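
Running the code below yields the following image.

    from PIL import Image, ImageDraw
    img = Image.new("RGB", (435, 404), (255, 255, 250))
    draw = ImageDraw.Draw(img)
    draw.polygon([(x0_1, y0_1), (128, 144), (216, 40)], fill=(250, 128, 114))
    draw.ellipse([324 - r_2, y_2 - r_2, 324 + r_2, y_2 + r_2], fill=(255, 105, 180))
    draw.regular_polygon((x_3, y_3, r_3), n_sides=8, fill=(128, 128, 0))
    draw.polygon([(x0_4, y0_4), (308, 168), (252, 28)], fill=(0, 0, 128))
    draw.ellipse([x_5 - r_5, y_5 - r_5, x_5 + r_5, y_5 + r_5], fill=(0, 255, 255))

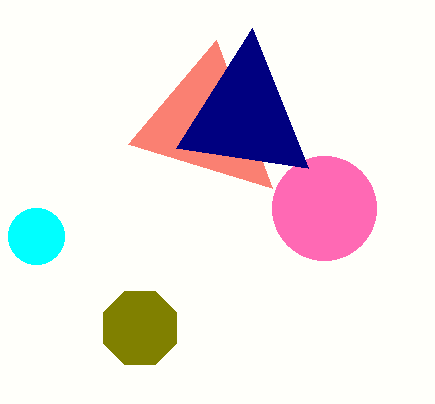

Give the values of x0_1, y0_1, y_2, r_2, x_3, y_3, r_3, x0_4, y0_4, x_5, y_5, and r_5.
x0_1 = 272, y0_1 = 188, y_2 = 208, r_2 = 52, x_3 = 140, y_3 = 328, r_3 = 40, x0_4 = 176, y0_4 = 148, x_5 = 36, y_5 = 236, r_5 = 28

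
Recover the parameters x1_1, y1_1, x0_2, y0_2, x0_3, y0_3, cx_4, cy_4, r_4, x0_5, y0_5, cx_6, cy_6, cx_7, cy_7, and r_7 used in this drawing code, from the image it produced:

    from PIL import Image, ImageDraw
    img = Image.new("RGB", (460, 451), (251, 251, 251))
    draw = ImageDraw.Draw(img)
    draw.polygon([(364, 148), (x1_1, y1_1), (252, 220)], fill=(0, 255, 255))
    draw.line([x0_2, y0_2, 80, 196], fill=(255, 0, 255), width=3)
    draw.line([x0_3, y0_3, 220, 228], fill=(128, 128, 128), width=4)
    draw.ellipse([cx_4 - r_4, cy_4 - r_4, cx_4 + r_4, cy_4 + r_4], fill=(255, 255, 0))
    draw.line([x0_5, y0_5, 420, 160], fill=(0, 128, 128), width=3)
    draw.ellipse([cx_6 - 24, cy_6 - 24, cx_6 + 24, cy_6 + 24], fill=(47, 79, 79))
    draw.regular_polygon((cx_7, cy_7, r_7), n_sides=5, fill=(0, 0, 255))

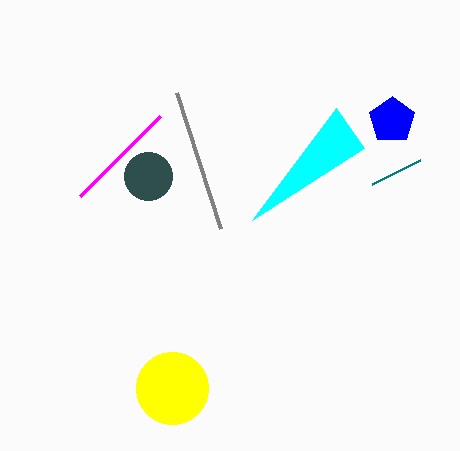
x1_1 = 336
y1_1 = 108
x0_2 = 160
y0_2 = 116
x0_3 = 176
y0_3 = 92
cx_4 = 172
cy_4 = 388
r_4 = 36
x0_5 = 372
y0_5 = 184
cx_6 = 148
cy_6 = 176
cx_7 = 392
cy_7 = 120
r_7 = 24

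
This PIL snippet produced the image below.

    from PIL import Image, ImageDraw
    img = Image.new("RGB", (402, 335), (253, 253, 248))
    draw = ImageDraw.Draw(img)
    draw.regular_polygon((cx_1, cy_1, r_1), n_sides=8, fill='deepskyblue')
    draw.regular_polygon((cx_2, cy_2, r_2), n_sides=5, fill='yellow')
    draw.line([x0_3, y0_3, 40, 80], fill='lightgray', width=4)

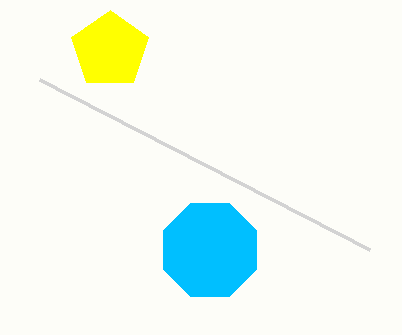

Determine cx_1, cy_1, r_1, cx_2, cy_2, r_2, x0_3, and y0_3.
cx_1 = 210
cy_1 = 250
r_1 = 50
cx_2 = 110
cy_2 = 50
r_2 = 40
x0_3 = 370
y0_3 = 250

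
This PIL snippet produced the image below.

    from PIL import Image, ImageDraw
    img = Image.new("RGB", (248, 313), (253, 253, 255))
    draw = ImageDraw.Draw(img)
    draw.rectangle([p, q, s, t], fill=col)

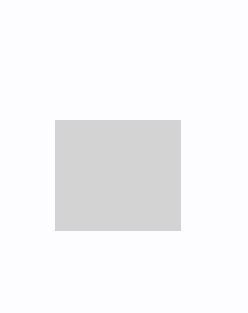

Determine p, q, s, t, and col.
p = 55, q = 120, s = 180, t = 230, col = 'lightgray'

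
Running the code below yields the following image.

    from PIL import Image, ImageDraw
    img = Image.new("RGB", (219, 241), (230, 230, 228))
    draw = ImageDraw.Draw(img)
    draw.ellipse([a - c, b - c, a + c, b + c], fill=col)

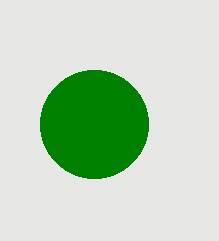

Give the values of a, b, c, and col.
a = 94
b = 124
c = 54
col = 'green'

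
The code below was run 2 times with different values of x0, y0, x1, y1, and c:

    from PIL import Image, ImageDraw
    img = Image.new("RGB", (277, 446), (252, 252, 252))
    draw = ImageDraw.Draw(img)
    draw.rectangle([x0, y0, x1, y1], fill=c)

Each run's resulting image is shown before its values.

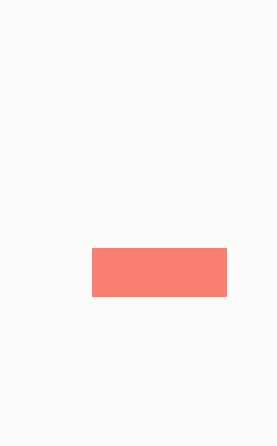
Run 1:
x0 = 92; y0 = 248; x1 = 226; y1 = 296; c = 'salmon'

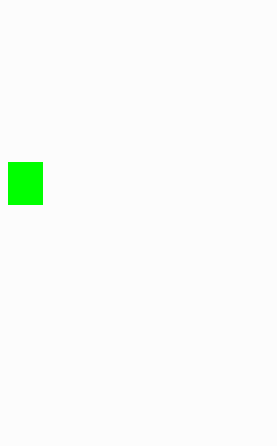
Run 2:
x0 = 8, y0 = 162, x1 = 42, y1 = 204, c = 'lime'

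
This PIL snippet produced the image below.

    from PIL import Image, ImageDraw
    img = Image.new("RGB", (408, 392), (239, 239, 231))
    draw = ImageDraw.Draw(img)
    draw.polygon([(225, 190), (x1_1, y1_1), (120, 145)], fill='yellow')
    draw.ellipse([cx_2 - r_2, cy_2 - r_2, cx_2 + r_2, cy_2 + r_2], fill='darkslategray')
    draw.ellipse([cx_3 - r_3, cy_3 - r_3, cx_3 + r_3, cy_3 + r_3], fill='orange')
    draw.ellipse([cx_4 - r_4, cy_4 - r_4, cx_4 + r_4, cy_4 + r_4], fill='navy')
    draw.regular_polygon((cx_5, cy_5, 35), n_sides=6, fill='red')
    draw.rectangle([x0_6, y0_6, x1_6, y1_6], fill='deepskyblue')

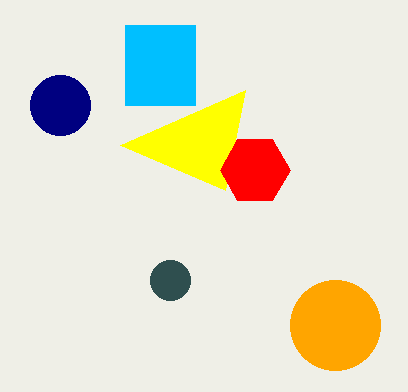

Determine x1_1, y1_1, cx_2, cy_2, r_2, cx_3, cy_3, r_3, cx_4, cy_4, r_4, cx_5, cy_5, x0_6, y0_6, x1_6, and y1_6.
x1_1 = 245; y1_1 = 90; cx_2 = 170; cy_2 = 280; r_2 = 20; cx_3 = 335; cy_3 = 325; r_3 = 45; cx_4 = 60; cy_4 = 105; r_4 = 30; cx_5 = 255; cy_5 = 170; x0_6 = 125; y0_6 = 25; x1_6 = 195; y1_6 = 105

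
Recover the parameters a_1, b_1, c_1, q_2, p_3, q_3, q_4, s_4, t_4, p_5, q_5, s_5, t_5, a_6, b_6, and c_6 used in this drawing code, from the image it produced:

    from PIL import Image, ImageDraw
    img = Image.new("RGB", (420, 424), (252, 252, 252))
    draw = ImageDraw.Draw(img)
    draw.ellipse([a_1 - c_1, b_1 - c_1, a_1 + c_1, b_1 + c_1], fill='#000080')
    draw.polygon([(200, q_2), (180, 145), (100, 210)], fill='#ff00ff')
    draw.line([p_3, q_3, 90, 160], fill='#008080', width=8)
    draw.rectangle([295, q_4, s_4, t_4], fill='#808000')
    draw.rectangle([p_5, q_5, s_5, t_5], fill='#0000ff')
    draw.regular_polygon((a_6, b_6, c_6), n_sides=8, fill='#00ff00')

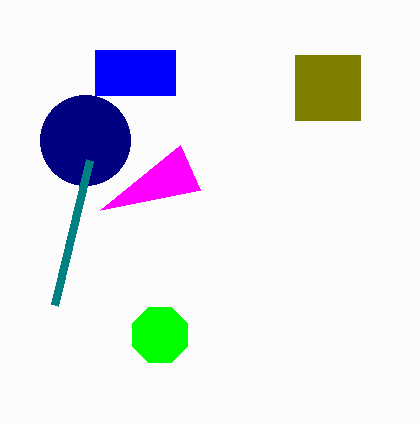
a_1 = 85
b_1 = 140
c_1 = 45
q_2 = 190
p_3 = 55
q_3 = 305
q_4 = 55
s_4 = 360
t_4 = 120
p_5 = 95
q_5 = 50
s_5 = 175
t_5 = 95
a_6 = 160
b_6 = 335
c_6 = 30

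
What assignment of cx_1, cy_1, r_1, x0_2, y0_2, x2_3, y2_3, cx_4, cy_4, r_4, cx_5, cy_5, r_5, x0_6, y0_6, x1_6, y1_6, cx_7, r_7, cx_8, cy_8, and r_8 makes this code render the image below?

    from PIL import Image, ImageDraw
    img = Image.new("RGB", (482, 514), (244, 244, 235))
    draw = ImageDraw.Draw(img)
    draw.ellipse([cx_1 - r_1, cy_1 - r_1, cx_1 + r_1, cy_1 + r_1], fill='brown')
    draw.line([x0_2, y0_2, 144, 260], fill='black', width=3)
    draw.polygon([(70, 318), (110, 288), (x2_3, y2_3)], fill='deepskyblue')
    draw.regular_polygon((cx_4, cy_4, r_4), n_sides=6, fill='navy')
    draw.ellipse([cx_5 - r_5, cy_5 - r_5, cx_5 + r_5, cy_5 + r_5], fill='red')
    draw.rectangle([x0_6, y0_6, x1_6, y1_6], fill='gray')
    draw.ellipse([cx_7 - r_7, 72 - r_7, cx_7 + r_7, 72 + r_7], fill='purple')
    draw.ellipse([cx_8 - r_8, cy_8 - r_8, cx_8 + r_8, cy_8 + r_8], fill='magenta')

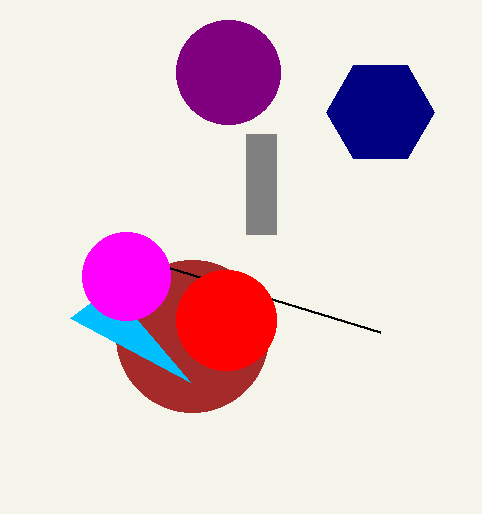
cx_1 = 192; cy_1 = 336; r_1 = 76; x0_2 = 380; y0_2 = 332; x2_3 = 190; y2_3 = 382; cx_4 = 380; cy_4 = 112; r_4 = 54; cx_5 = 226; cy_5 = 320; r_5 = 50; x0_6 = 246; y0_6 = 134; x1_6 = 276; y1_6 = 234; cx_7 = 228; r_7 = 52; cx_8 = 126; cy_8 = 276; r_8 = 44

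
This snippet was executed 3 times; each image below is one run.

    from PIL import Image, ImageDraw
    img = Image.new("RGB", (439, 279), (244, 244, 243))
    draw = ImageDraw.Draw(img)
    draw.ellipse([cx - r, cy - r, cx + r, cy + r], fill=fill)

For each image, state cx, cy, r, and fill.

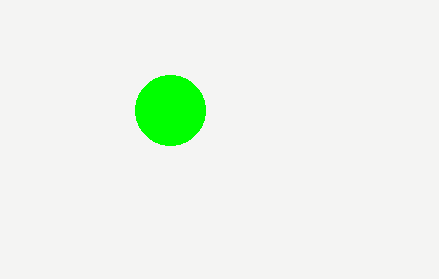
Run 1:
cx = 170
cy = 110
r = 35
fill = 'lime'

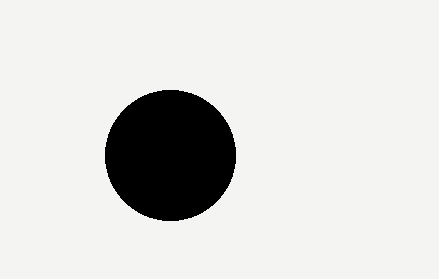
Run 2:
cx = 170
cy = 155
r = 65
fill = 'black'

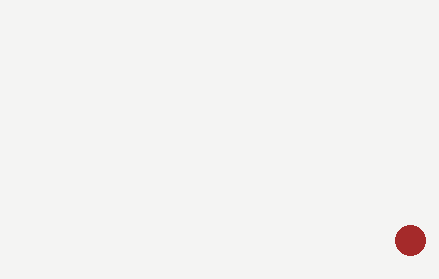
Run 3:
cx = 410
cy = 240
r = 15
fill = 'brown'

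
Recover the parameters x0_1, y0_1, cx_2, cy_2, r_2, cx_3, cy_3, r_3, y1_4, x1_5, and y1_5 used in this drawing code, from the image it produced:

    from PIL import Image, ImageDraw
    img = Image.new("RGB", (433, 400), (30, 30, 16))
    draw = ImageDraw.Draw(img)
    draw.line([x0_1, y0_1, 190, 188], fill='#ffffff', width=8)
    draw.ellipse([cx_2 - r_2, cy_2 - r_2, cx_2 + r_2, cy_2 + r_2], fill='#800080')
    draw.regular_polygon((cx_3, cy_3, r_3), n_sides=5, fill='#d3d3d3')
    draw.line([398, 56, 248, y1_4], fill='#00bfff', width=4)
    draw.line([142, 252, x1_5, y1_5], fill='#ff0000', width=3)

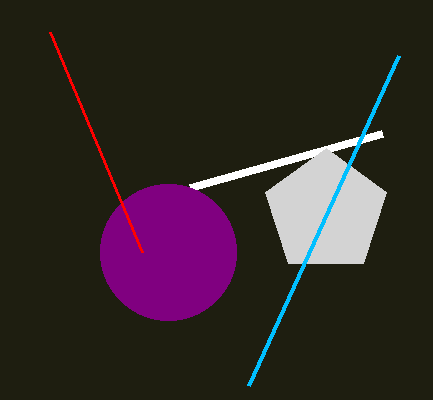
x0_1 = 382, y0_1 = 134, cx_2 = 168, cy_2 = 252, r_2 = 68, cx_3 = 326, cy_3 = 212, r_3 = 64, y1_4 = 386, x1_5 = 50, y1_5 = 32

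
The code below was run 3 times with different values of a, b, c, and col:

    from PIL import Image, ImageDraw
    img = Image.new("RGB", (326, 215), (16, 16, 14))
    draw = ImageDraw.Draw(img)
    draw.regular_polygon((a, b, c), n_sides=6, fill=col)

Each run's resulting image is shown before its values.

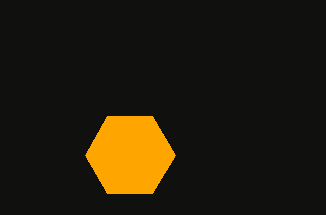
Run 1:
a = 130; b = 155; c = 45; col = 'orange'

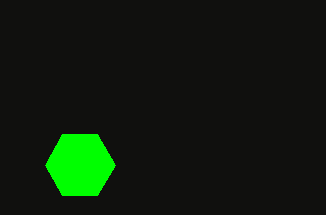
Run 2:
a = 80; b = 165; c = 35; col = 'lime'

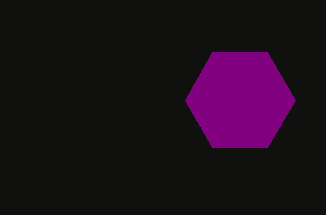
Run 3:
a = 240
b = 100
c = 55
col = 'purple'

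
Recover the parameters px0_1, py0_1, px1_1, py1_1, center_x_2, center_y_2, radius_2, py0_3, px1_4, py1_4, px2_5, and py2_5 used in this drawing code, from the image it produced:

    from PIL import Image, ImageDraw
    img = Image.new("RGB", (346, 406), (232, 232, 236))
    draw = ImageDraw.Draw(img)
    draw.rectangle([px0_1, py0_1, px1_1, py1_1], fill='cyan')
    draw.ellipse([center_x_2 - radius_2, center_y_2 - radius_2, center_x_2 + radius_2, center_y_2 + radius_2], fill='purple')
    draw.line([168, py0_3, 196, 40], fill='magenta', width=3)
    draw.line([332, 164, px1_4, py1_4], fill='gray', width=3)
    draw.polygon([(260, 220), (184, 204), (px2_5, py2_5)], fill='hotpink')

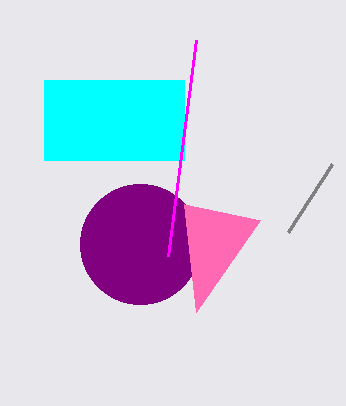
px0_1 = 44; py0_1 = 80; px1_1 = 184; py1_1 = 160; center_x_2 = 140; center_y_2 = 244; radius_2 = 60; py0_3 = 256; px1_4 = 288; py1_4 = 232; px2_5 = 196; py2_5 = 312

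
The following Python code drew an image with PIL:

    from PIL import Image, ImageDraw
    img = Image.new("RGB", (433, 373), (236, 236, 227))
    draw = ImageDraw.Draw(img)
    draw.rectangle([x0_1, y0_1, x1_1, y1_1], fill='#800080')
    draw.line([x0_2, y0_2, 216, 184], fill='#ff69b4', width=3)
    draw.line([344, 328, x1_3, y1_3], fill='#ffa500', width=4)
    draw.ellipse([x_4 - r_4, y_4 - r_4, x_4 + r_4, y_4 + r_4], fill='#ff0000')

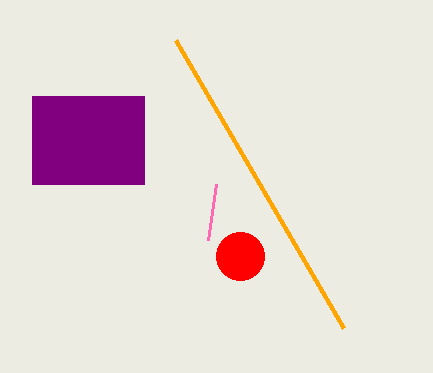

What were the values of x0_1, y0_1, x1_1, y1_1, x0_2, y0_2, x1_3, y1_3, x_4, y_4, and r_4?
x0_1 = 32; y0_1 = 96; x1_1 = 144; y1_1 = 184; x0_2 = 208; y0_2 = 240; x1_3 = 176; y1_3 = 40; x_4 = 240; y_4 = 256; r_4 = 24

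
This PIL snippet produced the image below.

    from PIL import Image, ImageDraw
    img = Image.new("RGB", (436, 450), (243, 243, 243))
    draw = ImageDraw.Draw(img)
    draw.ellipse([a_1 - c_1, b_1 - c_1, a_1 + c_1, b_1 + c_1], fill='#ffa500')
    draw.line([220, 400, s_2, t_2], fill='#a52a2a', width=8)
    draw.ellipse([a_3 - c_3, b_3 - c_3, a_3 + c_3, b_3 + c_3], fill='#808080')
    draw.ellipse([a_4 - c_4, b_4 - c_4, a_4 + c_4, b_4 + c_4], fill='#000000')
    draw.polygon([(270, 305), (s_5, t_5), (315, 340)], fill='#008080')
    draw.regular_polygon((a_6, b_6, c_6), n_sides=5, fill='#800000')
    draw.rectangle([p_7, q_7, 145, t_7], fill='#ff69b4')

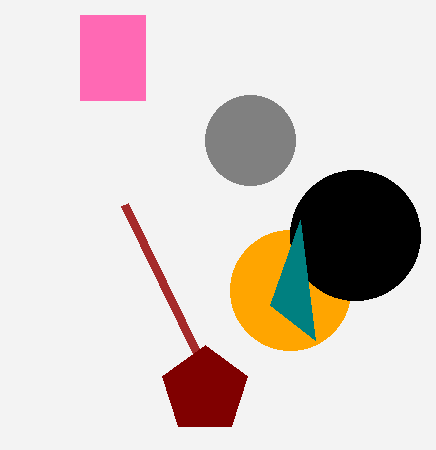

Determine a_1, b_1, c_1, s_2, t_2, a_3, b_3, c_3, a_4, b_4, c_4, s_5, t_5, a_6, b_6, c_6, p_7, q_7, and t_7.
a_1 = 290
b_1 = 290
c_1 = 60
s_2 = 125
t_2 = 205
a_3 = 250
b_3 = 140
c_3 = 45
a_4 = 355
b_4 = 235
c_4 = 65
s_5 = 300
t_5 = 220
a_6 = 205
b_6 = 390
c_6 = 45
p_7 = 80
q_7 = 15
t_7 = 100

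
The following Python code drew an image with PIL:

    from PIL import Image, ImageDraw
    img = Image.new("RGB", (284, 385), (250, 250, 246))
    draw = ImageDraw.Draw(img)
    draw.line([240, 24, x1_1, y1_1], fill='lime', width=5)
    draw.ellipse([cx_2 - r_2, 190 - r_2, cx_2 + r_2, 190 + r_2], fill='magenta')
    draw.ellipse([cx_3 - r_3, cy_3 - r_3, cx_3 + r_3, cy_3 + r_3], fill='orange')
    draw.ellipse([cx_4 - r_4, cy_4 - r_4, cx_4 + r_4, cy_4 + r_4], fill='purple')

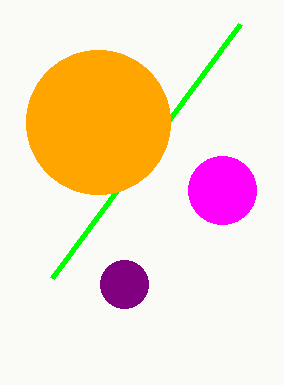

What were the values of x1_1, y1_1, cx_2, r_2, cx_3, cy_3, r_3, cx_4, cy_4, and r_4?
x1_1 = 52, y1_1 = 278, cx_2 = 222, r_2 = 34, cx_3 = 98, cy_3 = 122, r_3 = 72, cx_4 = 124, cy_4 = 284, r_4 = 24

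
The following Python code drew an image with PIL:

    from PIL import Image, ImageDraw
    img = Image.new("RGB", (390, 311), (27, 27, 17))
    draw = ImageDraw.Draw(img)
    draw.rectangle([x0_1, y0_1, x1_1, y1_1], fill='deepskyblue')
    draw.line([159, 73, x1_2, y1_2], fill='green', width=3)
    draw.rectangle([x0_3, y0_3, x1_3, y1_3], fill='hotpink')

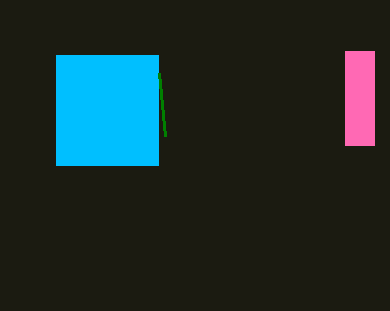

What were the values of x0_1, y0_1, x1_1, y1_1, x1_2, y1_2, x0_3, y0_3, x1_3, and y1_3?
x0_1 = 56
y0_1 = 55
x1_1 = 158
y1_1 = 165
x1_2 = 165
y1_2 = 136
x0_3 = 345
y0_3 = 51
x1_3 = 374
y1_3 = 145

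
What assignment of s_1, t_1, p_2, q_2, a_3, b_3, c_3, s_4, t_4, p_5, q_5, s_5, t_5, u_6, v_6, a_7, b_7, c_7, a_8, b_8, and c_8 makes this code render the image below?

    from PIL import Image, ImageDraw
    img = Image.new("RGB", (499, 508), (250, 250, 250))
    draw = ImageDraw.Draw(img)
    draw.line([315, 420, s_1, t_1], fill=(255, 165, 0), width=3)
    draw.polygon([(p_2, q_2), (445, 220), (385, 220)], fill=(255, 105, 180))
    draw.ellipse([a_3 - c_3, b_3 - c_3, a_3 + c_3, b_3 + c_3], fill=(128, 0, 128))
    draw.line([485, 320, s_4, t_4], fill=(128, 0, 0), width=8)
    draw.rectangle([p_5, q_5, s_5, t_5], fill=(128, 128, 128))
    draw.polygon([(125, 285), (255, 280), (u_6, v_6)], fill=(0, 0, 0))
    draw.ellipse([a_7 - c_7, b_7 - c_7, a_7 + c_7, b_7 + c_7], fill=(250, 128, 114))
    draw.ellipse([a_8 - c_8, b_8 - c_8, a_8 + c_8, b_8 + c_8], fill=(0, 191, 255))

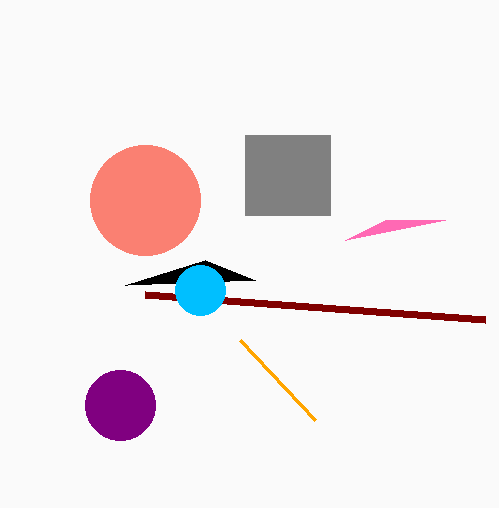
s_1 = 240
t_1 = 340
p_2 = 345
q_2 = 240
a_3 = 120
b_3 = 405
c_3 = 35
s_4 = 145
t_4 = 295
p_5 = 245
q_5 = 135
s_5 = 330
t_5 = 215
u_6 = 205
v_6 = 260
a_7 = 145
b_7 = 200
c_7 = 55
a_8 = 200
b_8 = 290
c_8 = 25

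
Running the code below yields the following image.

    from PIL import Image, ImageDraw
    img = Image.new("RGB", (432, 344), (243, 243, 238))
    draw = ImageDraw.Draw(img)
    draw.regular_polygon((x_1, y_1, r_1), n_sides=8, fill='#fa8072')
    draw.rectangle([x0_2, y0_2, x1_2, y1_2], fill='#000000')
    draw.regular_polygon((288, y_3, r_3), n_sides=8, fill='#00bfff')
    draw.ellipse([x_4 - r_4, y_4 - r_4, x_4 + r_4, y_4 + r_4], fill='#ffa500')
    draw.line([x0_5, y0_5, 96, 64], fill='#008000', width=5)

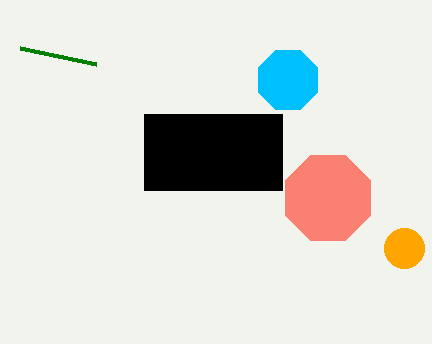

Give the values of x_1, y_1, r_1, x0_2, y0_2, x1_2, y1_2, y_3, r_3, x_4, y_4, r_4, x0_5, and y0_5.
x_1 = 328
y_1 = 198
r_1 = 46
x0_2 = 144
y0_2 = 114
x1_2 = 282
y1_2 = 190
y_3 = 80
r_3 = 32
x_4 = 404
y_4 = 248
r_4 = 20
x0_5 = 20
y0_5 = 48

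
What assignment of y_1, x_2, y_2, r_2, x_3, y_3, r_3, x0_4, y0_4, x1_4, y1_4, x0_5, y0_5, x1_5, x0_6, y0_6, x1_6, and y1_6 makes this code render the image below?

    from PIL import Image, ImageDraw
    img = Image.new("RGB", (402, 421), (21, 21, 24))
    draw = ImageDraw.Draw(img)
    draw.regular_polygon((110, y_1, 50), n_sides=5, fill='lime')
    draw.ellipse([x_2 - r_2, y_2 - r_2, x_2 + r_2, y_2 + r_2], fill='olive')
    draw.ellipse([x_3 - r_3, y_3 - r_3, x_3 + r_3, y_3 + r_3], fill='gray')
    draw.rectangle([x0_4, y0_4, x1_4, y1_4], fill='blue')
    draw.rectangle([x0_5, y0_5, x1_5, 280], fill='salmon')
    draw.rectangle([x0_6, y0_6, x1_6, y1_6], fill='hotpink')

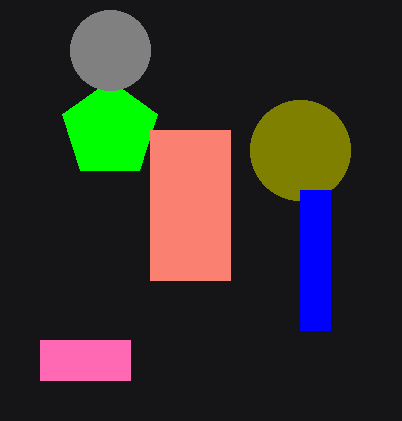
y_1 = 130
x_2 = 300
y_2 = 150
r_2 = 50
x_3 = 110
y_3 = 50
r_3 = 40
x0_4 = 300
y0_4 = 190
x1_4 = 330
y1_4 = 330
x0_5 = 150
y0_5 = 130
x1_5 = 230
x0_6 = 40
y0_6 = 340
x1_6 = 130
y1_6 = 380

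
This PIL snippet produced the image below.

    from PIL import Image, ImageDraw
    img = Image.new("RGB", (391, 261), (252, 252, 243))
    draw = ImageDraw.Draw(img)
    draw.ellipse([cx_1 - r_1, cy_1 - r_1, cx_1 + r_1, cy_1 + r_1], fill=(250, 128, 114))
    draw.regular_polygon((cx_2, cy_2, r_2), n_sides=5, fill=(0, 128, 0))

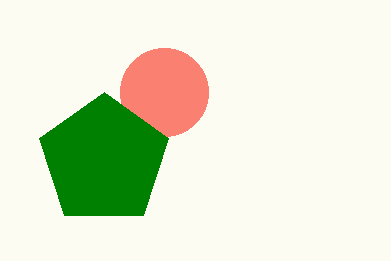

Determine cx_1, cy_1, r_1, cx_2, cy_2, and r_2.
cx_1 = 164
cy_1 = 92
r_1 = 44
cx_2 = 104
cy_2 = 160
r_2 = 68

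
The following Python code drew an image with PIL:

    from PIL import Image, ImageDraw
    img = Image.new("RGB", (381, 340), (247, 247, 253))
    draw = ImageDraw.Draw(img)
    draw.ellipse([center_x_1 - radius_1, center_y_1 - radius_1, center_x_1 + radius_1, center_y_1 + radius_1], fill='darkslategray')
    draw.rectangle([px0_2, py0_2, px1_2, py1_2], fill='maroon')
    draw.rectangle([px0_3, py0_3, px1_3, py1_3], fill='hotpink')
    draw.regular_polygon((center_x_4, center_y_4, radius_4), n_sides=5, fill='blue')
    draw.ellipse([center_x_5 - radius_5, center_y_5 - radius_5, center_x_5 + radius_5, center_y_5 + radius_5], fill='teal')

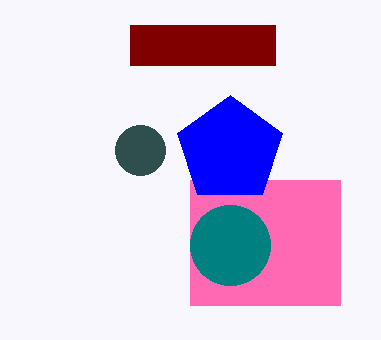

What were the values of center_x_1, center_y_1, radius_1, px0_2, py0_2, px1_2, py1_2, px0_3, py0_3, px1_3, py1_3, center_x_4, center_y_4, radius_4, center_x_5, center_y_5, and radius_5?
center_x_1 = 140; center_y_1 = 150; radius_1 = 25; px0_2 = 130; py0_2 = 25; px1_2 = 275; py1_2 = 65; px0_3 = 190; py0_3 = 180; px1_3 = 340; py1_3 = 305; center_x_4 = 230; center_y_4 = 150; radius_4 = 55; center_x_5 = 230; center_y_5 = 245; radius_5 = 40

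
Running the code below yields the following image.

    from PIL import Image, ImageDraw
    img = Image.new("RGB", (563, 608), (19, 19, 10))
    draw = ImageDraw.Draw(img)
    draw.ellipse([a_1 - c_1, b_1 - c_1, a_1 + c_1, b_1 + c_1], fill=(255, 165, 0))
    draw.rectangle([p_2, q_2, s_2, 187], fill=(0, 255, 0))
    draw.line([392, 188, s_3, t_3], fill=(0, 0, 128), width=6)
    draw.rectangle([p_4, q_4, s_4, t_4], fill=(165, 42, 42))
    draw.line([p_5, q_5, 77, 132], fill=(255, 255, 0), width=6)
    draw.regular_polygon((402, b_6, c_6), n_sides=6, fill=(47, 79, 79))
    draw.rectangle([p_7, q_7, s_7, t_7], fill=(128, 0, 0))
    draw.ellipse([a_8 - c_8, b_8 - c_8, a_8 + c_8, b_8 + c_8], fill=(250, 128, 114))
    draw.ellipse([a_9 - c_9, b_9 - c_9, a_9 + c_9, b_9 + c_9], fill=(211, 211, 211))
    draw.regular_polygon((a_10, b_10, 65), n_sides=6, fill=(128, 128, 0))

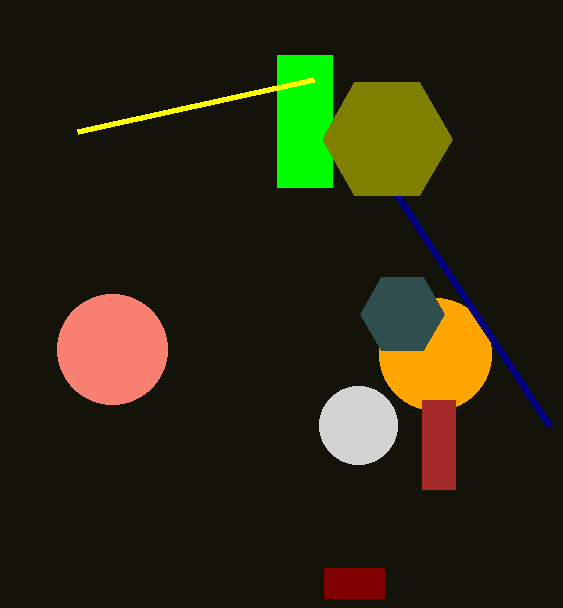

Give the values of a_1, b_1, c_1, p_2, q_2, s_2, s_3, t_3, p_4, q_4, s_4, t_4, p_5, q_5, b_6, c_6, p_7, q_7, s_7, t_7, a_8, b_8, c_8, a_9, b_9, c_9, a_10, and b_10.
a_1 = 435; b_1 = 354; c_1 = 56; p_2 = 277; q_2 = 55; s_2 = 332; s_3 = 549; t_3 = 425; p_4 = 422; q_4 = 400; s_4 = 455; t_4 = 489; p_5 = 313; q_5 = 80; b_6 = 314; c_6 = 42; p_7 = 324; q_7 = 568; s_7 = 384; t_7 = 598; a_8 = 112; b_8 = 349; c_8 = 55; a_9 = 358; b_9 = 425; c_9 = 39; a_10 = 387; b_10 = 139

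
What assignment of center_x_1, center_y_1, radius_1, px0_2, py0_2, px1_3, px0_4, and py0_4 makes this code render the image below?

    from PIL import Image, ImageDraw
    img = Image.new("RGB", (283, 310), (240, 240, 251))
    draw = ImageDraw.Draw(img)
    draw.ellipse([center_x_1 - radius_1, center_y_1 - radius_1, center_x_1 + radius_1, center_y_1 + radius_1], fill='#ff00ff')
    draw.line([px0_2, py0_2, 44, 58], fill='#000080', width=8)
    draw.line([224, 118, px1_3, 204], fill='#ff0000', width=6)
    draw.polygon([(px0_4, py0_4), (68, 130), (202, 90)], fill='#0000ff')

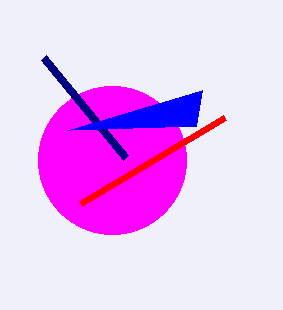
center_x_1 = 112; center_y_1 = 160; radius_1 = 74; px0_2 = 126; py0_2 = 158; px1_3 = 80; px0_4 = 196; py0_4 = 126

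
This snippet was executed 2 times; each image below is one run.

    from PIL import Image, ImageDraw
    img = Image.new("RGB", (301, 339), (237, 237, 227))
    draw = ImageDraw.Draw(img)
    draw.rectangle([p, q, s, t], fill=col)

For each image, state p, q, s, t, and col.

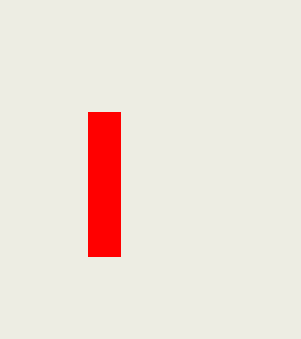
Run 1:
p = 88
q = 112
s = 120
t = 256
col = 'red'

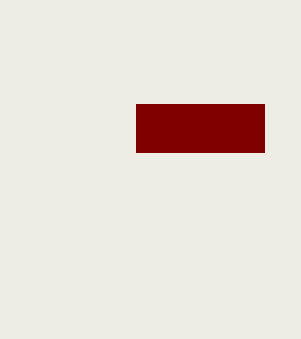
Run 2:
p = 136, q = 104, s = 264, t = 152, col = 'maroon'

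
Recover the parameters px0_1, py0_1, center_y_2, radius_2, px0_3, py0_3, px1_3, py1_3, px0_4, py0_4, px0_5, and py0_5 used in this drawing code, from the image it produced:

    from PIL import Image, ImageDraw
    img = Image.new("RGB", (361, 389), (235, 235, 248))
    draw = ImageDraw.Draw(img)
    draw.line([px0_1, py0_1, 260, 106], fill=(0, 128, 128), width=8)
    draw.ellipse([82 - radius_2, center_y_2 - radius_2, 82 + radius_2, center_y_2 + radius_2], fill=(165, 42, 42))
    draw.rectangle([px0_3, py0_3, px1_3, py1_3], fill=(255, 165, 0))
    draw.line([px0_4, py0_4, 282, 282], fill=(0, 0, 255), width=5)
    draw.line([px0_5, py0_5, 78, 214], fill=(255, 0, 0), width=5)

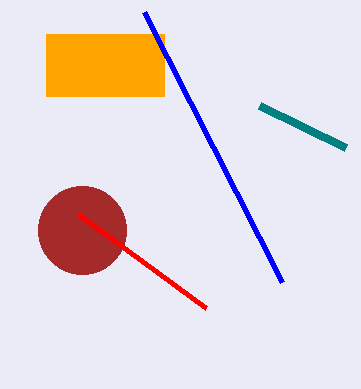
px0_1 = 346; py0_1 = 148; center_y_2 = 230; radius_2 = 44; px0_3 = 46; py0_3 = 34; px1_3 = 164; py1_3 = 96; px0_4 = 144; py0_4 = 12; px0_5 = 206; py0_5 = 308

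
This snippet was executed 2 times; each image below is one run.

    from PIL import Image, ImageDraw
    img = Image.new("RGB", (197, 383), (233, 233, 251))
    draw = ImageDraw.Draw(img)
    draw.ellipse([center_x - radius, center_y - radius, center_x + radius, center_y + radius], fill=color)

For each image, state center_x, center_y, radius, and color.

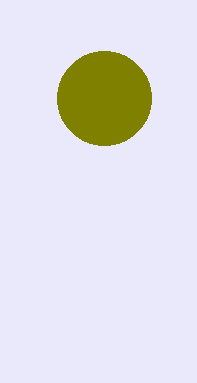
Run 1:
center_x = 104
center_y = 98
radius = 47
color = 'olive'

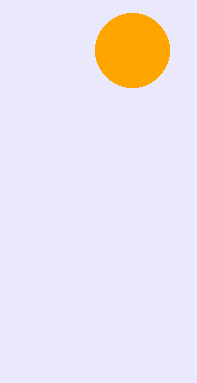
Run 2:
center_x = 132, center_y = 50, radius = 37, color = 'orange'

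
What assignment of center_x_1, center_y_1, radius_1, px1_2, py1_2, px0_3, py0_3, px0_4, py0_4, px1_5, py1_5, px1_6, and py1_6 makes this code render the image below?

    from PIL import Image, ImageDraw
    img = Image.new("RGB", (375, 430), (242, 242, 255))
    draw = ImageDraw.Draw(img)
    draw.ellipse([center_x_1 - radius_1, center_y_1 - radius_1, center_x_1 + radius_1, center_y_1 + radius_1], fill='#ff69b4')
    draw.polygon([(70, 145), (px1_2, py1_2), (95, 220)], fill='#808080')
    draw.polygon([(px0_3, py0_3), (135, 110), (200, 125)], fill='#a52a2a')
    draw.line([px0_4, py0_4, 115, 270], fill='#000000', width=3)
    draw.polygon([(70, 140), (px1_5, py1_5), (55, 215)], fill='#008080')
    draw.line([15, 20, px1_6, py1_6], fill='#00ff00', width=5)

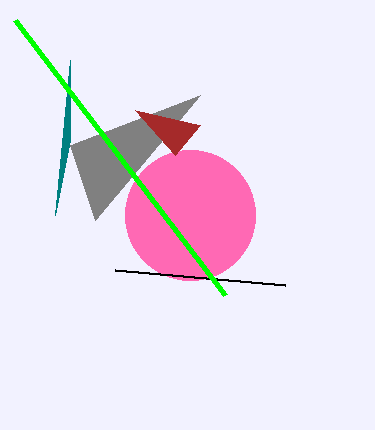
center_x_1 = 190, center_y_1 = 215, radius_1 = 65, px1_2 = 200, py1_2 = 95, px0_3 = 175, py0_3 = 155, px0_4 = 285, py0_4 = 285, px1_5 = 70, py1_5 = 60, px1_6 = 225, py1_6 = 295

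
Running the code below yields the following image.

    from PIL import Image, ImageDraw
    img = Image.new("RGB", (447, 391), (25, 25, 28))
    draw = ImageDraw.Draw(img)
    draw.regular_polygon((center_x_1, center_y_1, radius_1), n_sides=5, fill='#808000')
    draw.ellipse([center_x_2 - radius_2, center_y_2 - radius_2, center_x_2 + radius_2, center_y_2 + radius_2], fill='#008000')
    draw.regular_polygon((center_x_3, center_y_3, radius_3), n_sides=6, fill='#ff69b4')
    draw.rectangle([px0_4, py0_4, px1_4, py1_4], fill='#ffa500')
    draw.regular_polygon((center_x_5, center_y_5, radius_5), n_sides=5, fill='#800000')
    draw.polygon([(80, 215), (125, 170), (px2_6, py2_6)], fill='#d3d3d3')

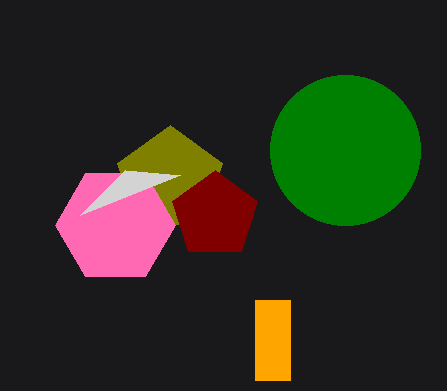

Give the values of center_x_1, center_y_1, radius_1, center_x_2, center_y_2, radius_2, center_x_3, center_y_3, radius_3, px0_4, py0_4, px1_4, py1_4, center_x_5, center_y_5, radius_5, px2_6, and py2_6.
center_x_1 = 170
center_y_1 = 180
radius_1 = 55
center_x_2 = 345
center_y_2 = 150
radius_2 = 75
center_x_3 = 115
center_y_3 = 225
radius_3 = 60
px0_4 = 255
py0_4 = 300
px1_4 = 290
py1_4 = 380
center_x_5 = 215
center_y_5 = 215
radius_5 = 45
px2_6 = 180
py2_6 = 175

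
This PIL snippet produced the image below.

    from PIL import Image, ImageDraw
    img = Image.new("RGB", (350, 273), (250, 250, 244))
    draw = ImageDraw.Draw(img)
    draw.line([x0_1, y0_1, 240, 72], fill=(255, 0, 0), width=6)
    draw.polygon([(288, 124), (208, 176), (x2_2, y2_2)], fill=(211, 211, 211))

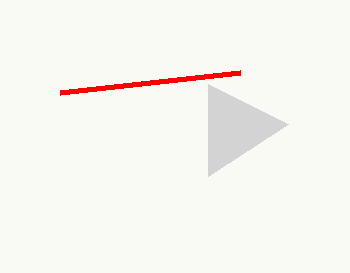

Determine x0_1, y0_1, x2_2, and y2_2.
x0_1 = 60, y0_1 = 92, x2_2 = 208, y2_2 = 84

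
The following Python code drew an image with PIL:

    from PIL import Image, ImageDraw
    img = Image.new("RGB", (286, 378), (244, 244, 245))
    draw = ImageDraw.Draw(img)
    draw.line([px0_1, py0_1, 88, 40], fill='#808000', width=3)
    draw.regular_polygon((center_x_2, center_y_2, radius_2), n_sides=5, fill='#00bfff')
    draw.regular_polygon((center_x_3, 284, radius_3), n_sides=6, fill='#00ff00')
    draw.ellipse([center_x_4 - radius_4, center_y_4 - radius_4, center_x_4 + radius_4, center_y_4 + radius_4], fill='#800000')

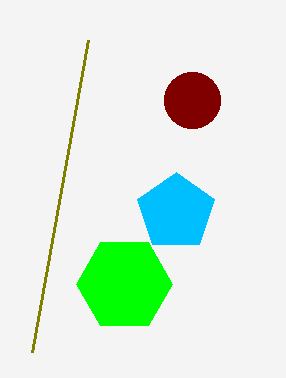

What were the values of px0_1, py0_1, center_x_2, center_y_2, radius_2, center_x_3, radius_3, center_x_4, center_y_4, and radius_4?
px0_1 = 32, py0_1 = 352, center_x_2 = 176, center_y_2 = 212, radius_2 = 40, center_x_3 = 124, radius_3 = 48, center_x_4 = 192, center_y_4 = 100, radius_4 = 28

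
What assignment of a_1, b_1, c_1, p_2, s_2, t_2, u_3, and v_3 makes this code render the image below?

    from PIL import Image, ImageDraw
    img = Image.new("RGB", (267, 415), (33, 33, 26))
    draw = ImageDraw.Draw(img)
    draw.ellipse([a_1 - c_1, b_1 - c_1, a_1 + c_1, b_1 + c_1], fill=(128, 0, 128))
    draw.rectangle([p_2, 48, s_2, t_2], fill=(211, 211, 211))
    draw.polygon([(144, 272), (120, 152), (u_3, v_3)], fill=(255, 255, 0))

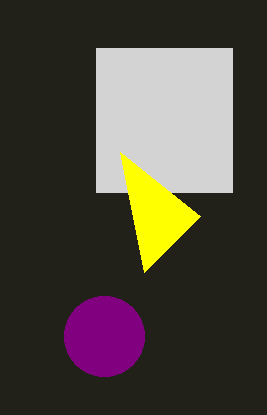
a_1 = 104
b_1 = 336
c_1 = 40
p_2 = 96
s_2 = 232
t_2 = 192
u_3 = 200
v_3 = 216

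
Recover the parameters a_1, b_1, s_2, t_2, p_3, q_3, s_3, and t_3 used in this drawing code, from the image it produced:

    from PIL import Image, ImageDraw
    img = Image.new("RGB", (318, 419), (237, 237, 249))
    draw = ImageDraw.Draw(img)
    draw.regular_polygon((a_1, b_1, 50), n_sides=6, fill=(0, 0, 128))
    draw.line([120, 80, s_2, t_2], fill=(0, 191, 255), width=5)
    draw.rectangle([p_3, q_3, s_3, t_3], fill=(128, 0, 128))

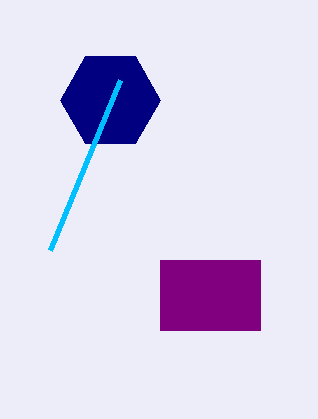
a_1 = 110
b_1 = 100
s_2 = 50
t_2 = 250
p_3 = 160
q_3 = 260
s_3 = 260
t_3 = 330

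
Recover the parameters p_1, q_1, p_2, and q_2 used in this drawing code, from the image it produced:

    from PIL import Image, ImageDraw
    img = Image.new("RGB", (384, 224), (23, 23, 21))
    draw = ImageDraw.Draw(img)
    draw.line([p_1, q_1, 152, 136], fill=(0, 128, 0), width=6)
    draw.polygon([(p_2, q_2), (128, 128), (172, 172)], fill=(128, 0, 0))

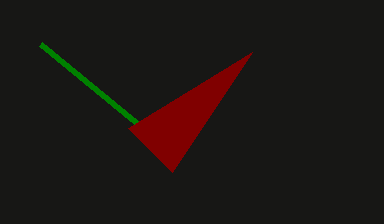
p_1 = 40, q_1 = 44, p_2 = 252, q_2 = 52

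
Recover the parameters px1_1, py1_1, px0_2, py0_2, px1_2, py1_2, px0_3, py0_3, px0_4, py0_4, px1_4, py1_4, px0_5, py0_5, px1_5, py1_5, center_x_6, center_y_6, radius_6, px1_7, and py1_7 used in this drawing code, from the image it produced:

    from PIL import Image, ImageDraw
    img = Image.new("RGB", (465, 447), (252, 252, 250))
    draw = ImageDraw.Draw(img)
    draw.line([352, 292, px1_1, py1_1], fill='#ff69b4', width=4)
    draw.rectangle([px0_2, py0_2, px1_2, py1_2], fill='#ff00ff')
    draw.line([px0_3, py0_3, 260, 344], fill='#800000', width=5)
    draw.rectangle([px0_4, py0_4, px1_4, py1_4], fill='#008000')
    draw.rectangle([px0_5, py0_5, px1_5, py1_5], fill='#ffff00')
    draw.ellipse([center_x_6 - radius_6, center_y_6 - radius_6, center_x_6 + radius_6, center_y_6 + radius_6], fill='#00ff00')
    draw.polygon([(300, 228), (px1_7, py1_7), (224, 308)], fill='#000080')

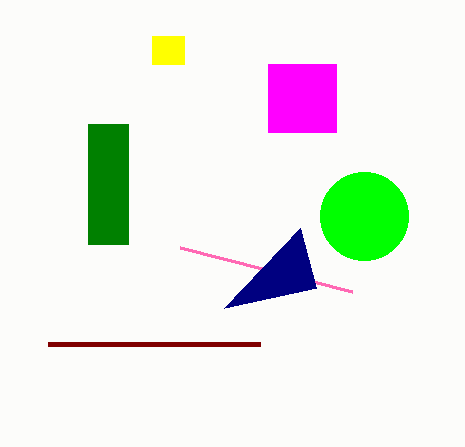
px1_1 = 180; py1_1 = 248; px0_2 = 268; py0_2 = 64; px1_2 = 336; py1_2 = 132; px0_3 = 48; py0_3 = 344; px0_4 = 88; py0_4 = 124; px1_4 = 128; py1_4 = 244; px0_5 = 152; py0_5 = 36; px1_5 = 184; py1_5 = 64; center_x_6 = 364; center_y_6 = 216; radius_6 = 44; px1_7 = 316; py1_7 = 288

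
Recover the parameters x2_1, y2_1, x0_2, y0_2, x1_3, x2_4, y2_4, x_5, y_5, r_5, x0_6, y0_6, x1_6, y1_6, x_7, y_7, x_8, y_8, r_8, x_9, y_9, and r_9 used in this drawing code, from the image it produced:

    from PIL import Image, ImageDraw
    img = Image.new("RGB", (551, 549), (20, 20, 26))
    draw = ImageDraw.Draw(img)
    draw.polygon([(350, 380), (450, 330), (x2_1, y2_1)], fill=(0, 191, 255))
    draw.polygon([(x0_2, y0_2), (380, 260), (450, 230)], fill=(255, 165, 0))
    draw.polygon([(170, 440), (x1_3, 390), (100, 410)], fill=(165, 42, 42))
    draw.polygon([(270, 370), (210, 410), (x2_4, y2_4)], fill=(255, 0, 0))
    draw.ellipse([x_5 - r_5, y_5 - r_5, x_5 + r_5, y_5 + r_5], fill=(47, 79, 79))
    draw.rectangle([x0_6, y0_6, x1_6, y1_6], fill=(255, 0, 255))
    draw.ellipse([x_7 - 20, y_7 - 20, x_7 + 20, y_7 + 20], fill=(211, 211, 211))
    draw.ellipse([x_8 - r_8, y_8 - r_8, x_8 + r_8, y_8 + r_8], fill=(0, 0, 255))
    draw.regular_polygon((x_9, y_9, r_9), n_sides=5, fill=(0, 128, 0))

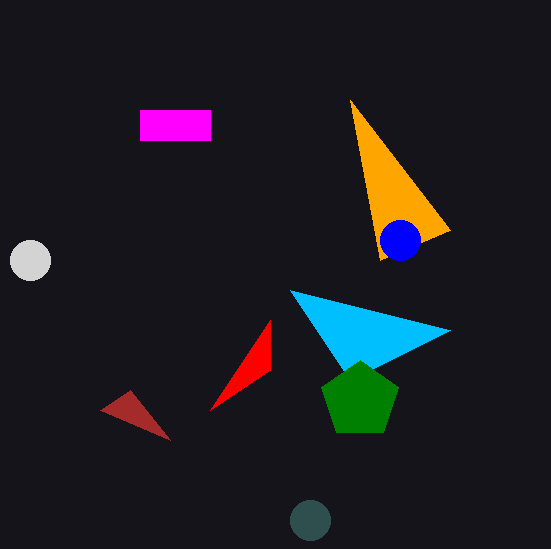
x2_1 = 290
y2_1 = 290
x0_2 = 350
y0_2 = 100
x1_3 = 130
x2_4 = 270
y2_4 = 320
x_5 = 310
y_5 = 520
r_5 = 20
x0_6 = 140
y0_6 = 110
x1_6 = 210
y1_6 = 140
x_7 = 30
y_7 = 260
x_8 = 400
y_8 = 240
r_8 = 20
x_9 = 360
y_9 = 400
r_9 = 40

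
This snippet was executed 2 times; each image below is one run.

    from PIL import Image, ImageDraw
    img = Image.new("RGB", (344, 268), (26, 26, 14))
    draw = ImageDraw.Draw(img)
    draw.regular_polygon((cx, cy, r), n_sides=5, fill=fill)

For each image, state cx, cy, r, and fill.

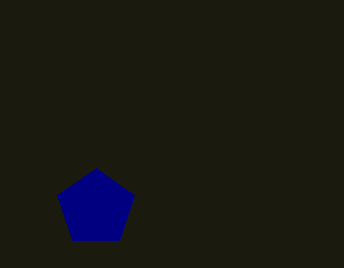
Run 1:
cx = 96
cy = 208
r = 40
fill = 'navy'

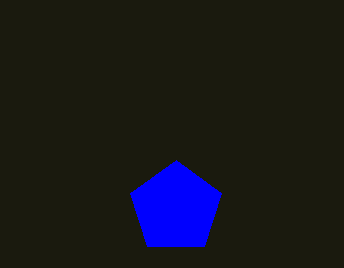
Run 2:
cx = 176
cy = 208
r = 48
fill = 'blue'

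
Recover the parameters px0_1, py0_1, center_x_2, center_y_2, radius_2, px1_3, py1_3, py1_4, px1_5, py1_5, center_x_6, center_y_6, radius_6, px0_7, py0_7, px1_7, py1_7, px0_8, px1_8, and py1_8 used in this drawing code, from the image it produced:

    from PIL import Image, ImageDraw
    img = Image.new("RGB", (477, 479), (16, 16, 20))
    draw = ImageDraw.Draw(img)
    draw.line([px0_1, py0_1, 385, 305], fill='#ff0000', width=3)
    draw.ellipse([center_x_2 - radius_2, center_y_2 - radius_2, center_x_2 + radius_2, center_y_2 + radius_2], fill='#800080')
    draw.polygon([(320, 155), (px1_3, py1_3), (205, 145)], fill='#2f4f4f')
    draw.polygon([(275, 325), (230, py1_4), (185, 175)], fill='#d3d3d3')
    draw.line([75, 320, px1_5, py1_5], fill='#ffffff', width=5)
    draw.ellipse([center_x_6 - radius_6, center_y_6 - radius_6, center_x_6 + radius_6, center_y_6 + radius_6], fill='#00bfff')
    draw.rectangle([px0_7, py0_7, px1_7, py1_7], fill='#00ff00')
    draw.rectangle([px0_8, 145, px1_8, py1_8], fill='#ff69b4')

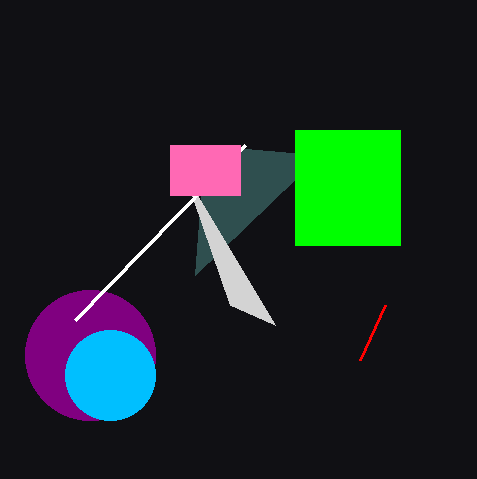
px0_1 = 360
py0_1 = 360
center_x_2 = 90
center_y_2 = 355
radius_2 = 65
px1_3 = 195
py1_3 = 275
py1_4 = 305
px1_5 = 245
py1_5 = 145
center_x_6 = 110
center_y_6 = 375
radius_6 = 45
px0_7 = 295
py0_7 = 130
px1_7 = 400
py1_7 = 245
px0_8 = 170
px1_8 = 240
py1_8 = 195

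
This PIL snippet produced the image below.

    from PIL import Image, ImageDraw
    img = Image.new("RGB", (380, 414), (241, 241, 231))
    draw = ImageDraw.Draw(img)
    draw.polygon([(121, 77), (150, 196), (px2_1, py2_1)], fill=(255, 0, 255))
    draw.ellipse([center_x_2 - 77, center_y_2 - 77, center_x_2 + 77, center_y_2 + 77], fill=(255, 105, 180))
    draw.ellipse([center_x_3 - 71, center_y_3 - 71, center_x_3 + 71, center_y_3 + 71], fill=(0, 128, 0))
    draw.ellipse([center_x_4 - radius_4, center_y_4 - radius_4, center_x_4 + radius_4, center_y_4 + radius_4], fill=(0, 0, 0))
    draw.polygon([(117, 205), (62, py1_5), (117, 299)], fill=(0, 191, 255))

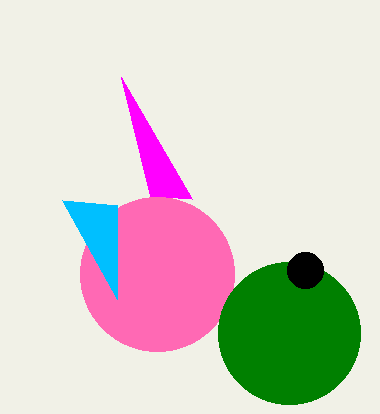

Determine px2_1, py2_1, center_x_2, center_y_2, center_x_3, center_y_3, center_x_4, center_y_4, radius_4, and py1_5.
px2_1 = 192; py2_1 = 199; center_x_2 = 157; center_y_2 = 274; center_x_3 = 289; center_y_3 = 333; center_x_4 = 305; center_y_4 = 270; radius_4 = 18; py1_5 = 200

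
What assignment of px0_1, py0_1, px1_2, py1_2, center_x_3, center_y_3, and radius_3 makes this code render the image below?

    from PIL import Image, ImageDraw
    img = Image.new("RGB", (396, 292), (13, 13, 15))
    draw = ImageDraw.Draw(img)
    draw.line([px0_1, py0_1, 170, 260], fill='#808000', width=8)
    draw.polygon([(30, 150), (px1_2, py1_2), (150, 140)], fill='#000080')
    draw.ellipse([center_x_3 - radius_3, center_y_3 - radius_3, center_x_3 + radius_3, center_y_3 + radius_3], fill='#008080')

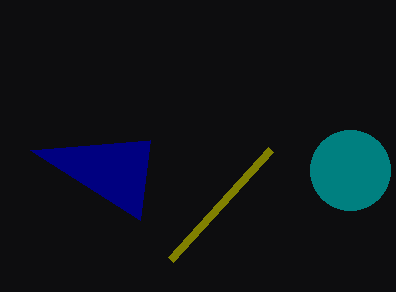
px0_1 = 270, py0_1 = 150, px1_2 = 140, py1_2 = 220, center_x_3 = 350, center_y_3 = 170, radius_3 = 40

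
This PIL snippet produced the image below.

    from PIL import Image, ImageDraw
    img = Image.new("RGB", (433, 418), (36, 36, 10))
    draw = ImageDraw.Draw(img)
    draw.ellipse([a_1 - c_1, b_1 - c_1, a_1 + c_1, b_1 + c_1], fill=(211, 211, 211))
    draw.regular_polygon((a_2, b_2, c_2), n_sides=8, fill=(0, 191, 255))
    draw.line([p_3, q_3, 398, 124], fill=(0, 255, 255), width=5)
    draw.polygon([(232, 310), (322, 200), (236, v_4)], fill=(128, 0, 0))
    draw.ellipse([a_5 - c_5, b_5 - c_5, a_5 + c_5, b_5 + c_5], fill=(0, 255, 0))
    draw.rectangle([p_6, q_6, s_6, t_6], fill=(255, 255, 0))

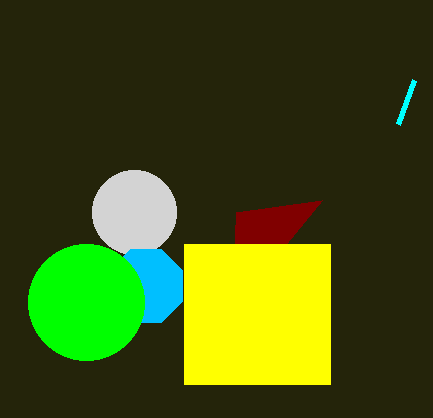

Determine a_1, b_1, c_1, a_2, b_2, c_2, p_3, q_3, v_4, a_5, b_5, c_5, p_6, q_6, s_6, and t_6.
a_1 = 134
b_1 = 212
c_1 = 42
a_2 = 146
b_2 = 286
c_2 = 40
p_3 = 414
q_3 = 80
v_4 = 212
a_5 = 86
b_5 = 302
c_5 = 58
p_6 = 184
q_6 = 244
s_6 = 330
t_6 = 384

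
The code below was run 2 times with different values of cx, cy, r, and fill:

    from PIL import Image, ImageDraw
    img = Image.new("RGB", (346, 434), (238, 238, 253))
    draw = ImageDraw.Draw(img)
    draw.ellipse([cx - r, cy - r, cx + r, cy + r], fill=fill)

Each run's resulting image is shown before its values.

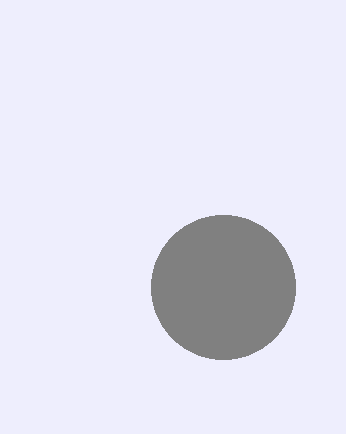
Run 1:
cx = 223
cy = 287
r = 72
fill = 'gray'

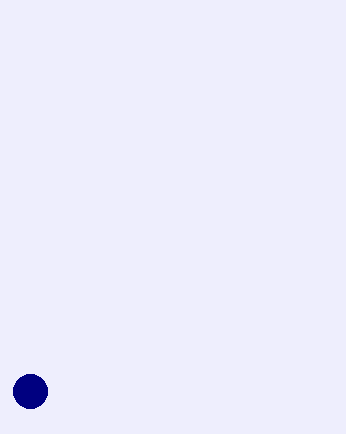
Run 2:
cx = 30, cy = 391, r = 17, fill = 'navy'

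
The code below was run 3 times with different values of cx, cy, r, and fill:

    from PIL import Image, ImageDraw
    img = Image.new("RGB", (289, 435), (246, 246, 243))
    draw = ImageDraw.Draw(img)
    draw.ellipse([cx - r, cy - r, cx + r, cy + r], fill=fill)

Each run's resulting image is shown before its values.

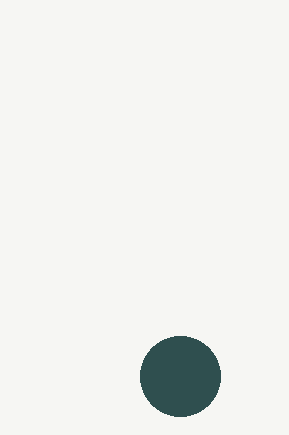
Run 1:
cx = 180, cy = 376, r = 40, fill = 'darkslategray'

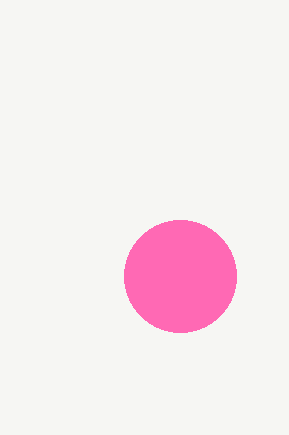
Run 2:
cx = 180
cy = 276
r = 56
fill = 'hotpink'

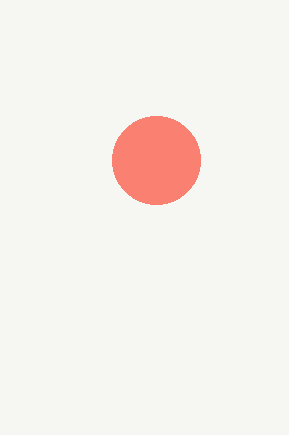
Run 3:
cx = 156, cy = 160, r = 44, fill = 'salmon'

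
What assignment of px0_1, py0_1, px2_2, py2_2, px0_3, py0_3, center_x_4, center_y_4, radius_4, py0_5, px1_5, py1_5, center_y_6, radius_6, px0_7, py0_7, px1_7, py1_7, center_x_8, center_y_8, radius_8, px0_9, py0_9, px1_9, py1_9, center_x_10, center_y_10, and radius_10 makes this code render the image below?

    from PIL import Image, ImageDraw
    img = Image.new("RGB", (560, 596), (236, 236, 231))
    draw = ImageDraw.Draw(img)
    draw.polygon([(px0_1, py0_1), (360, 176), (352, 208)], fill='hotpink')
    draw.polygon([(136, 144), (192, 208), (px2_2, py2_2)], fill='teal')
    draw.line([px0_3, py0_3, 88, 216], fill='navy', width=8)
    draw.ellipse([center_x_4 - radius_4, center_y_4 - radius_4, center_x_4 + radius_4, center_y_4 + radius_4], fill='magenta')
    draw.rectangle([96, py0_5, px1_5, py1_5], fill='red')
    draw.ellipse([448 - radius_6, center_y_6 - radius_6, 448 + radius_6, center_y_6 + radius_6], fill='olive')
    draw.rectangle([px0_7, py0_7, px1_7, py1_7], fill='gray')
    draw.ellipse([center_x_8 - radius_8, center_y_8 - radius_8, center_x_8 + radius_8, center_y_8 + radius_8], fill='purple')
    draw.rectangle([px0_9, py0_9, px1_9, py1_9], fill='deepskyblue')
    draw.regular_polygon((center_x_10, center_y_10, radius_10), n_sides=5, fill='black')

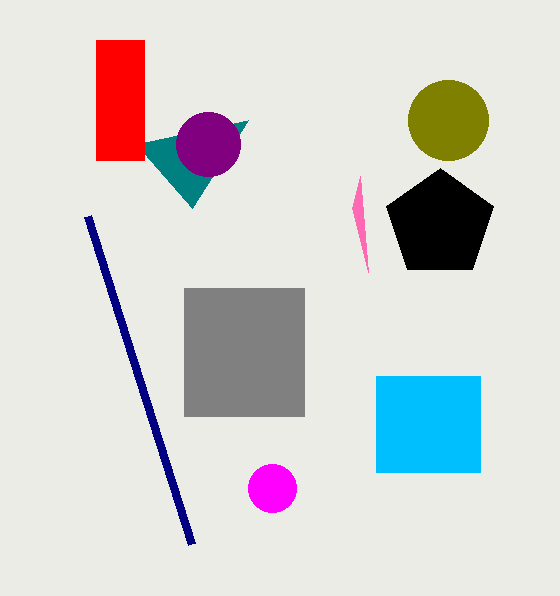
px0_1 = 368
py0_1 = 272
px2_2 = 248
py2_2 = 120
px0_3 = 192
py0_3 = 544
center_x_4 = 272
center_y_4 = 488
radius_4 = 24
py0_5 = 40
px1_5 = 144
py1_5 = 160
center_y_6 = 120
radius_6 = 40
px0_7 = 184
py0_7 = 288
px1_7 = 304
py1_7 = 416
center_x_8 = 208
center_y_8 = 144
radius_8 = 32
px0_9 = 376
py0_9 = 376
px1_9 = 480
py1_9 = 472
center_x_10 = 440
center_y_10 = 224
radius_10 = 56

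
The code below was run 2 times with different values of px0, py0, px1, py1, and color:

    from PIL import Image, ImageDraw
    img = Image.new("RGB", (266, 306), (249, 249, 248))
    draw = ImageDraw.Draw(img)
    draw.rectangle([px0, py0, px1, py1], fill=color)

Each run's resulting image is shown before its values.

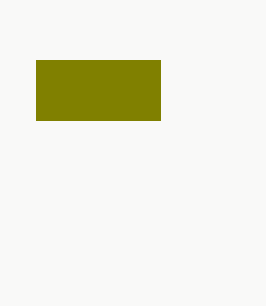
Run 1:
px0 = 36
py0 = 60
px1 = 160
py1 = 120
color = 'olive'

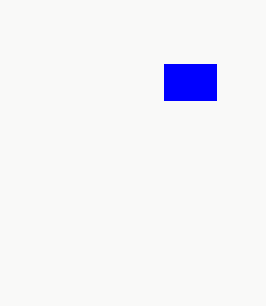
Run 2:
px0 = 164; py0 = 64; px1 = 216; py1 = 100; color = 'blue'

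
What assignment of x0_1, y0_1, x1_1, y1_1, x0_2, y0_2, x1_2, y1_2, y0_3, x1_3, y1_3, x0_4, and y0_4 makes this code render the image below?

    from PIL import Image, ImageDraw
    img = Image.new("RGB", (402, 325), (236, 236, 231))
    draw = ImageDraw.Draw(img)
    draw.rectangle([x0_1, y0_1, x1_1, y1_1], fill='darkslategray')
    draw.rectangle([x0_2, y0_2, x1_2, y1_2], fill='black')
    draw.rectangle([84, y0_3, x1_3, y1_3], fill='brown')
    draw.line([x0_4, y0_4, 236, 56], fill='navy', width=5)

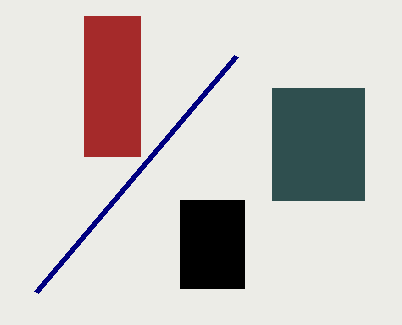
x0_1 = 272, y0_1 = 88, x1_1 = 364, y1_1 = 200, x0_2 = 180, y0_2 = 200, x1_2 = 244, y1_2 = 288, y0_3 = 16, x1_3 = 140, y1_3 = 156, x0_4 = 36, y0_4 = 292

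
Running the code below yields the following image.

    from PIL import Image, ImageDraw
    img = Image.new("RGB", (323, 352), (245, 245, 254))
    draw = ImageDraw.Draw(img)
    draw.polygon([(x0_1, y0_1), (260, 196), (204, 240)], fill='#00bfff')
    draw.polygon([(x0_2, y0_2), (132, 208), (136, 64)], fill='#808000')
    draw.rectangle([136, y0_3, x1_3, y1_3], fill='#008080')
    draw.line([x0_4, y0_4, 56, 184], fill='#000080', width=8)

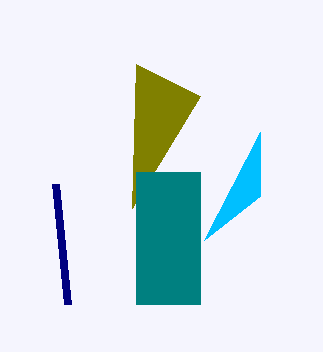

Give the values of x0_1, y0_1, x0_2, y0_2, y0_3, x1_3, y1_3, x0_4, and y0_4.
x0_1 = 260; y0_1 = 132; x0_2 = 200; y0_2 = 96; y0_3 = 172; x1_3 = 200; y1_3 = 304; x0_4 = 68; y0_4 = 304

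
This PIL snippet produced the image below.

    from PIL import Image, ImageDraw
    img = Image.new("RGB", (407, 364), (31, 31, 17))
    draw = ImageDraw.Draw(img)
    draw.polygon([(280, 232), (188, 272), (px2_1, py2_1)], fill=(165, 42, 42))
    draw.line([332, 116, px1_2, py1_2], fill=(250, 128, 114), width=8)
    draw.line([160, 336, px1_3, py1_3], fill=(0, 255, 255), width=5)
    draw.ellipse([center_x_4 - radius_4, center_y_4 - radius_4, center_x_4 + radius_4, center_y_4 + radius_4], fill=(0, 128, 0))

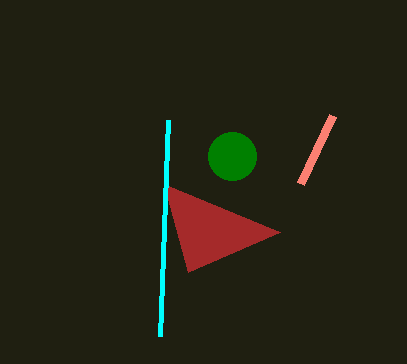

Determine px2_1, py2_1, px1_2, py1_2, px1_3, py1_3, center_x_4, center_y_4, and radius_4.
px2_1 = 164
py2_1 = 184
px1_2 = 300
py1_2 = 184
px1_3 = 168
py1_3 = 120
center_x_4 = 232
center_y_4 = 156
radius_4 = 24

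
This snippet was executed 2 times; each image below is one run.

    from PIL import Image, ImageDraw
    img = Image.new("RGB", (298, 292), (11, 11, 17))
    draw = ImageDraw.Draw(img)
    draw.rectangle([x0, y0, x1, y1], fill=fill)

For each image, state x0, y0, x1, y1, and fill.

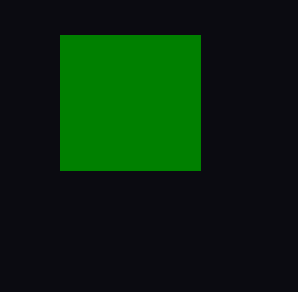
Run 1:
x0 = 60; y0 = 35; x1 = 200; y1 = 170; fill = 'green'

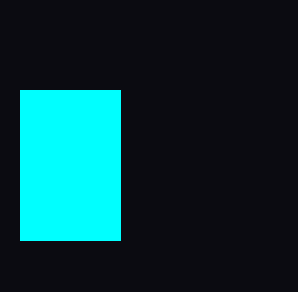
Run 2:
x0 = 20; y0 = 90; x1 = 120; y1 = 240; fill = 'cyan'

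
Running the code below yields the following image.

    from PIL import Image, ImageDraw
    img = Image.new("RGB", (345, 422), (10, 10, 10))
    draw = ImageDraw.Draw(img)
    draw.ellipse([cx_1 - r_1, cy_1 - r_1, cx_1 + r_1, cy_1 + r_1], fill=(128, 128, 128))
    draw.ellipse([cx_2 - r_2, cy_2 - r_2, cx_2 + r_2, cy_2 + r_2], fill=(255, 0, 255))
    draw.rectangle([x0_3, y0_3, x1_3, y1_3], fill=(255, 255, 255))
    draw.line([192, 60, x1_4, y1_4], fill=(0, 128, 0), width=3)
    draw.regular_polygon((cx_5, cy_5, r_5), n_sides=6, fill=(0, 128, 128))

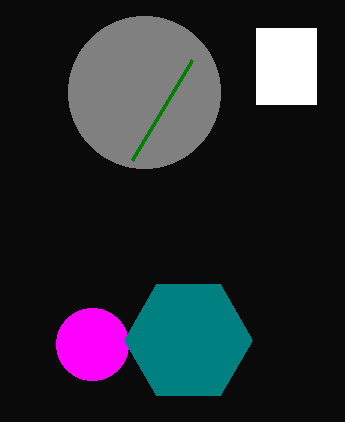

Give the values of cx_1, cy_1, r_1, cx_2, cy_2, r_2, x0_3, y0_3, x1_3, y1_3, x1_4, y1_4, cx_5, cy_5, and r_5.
cx_1 = 144, cy_1 = 92, r_1 = 76, cx_2 = 92, cy_2 = 344, r_2 = 36, x0_3 = 256, y0_3 = 28, x1_3 = 316, y1_3 = 104, x1_4 = 132, y1_4 = 160, cx_5 = 188, cy_5 = 340, r_5 = 64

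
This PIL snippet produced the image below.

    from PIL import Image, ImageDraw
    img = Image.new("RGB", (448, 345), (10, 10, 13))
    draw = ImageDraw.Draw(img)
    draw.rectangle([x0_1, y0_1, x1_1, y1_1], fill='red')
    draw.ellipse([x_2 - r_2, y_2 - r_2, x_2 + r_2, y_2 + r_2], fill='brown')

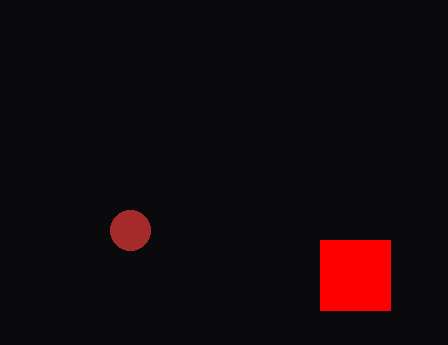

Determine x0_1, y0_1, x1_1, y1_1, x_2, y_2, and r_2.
x0_1 = 320, y0_1 = 240, x1_1 = 390, y1_1 = 310, x_2 = 130, y_2 = 230, r_2 = 20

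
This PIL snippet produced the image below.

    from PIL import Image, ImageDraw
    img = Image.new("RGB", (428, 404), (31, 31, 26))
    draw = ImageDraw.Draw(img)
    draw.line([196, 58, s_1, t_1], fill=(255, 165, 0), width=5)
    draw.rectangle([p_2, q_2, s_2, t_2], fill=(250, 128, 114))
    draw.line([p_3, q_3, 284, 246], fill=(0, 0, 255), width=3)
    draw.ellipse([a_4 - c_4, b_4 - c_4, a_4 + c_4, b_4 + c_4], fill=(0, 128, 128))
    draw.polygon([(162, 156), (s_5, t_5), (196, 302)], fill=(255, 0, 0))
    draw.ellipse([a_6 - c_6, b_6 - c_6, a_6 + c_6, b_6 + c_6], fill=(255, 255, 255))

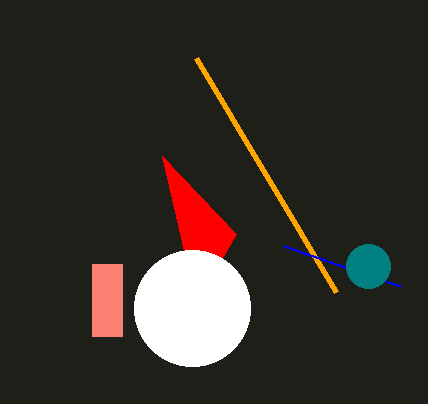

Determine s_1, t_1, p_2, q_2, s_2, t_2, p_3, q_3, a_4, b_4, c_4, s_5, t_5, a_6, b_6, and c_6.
s_1 = 336, t_1 = 292, p_2 = 92, q_2 = 264, s_2 = 122, t_2 = 336, p_3 = 400, q_3 = 286, a_4 = 368, b_4 = 266, c_4 = 22, s_5 = 236, t_5 = 234, a_6 = 192, b_6 = 308, c_6 = 58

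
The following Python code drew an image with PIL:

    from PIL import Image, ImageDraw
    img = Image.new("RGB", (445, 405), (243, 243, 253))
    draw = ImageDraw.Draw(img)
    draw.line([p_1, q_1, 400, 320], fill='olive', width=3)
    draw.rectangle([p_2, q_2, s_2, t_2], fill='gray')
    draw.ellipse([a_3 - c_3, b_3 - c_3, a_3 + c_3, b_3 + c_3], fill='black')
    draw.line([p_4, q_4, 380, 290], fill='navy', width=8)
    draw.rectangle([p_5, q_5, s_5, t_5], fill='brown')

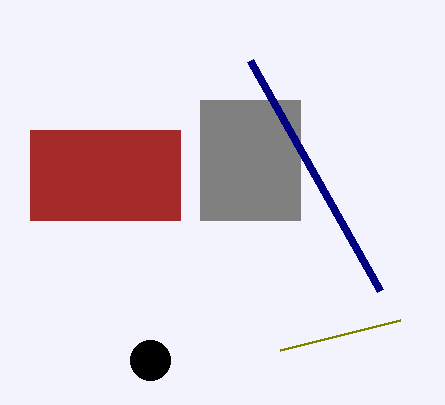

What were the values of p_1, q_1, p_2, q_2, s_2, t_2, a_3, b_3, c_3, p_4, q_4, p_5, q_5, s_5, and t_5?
p_1 = 280
q_1 = 350
p_2 = 200
q_2 = 100
s_2 = 300
t_2 = 220
a_3 = 150
b_3 = 360
c_3 = 20
p_4 = 250
q_4 = 60
p_5 = 30
q_5 = 130
s_5 = 180
t_5 = 220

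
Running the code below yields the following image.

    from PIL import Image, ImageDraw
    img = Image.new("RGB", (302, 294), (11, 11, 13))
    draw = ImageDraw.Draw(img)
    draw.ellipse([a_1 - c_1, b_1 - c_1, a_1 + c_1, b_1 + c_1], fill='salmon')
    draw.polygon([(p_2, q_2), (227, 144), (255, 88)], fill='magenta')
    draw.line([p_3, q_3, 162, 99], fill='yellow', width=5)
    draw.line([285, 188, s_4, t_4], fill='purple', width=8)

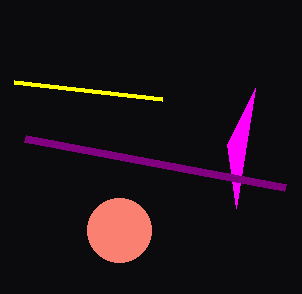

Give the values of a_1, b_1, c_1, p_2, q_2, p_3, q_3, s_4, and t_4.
a_1 = 119, b_1 = 230, c_1 = 32, p_2 = 236, q_2 = 208, p_3 = 14, q_3 = 82, s_4 = 25, t_4 = 139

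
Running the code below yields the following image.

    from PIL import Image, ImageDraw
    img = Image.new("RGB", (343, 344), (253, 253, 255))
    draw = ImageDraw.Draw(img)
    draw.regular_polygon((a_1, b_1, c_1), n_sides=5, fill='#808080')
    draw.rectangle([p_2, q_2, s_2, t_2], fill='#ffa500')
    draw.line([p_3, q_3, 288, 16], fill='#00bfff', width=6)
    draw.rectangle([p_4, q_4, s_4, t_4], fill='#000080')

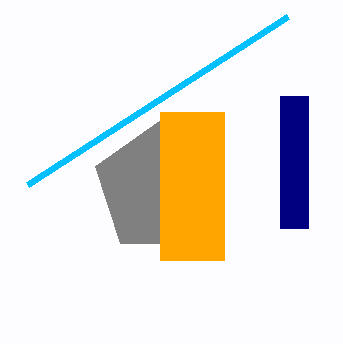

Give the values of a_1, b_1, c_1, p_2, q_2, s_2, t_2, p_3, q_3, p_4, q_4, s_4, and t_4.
a_1 = 160
b_1 = 188
c_1 = 68
p_2 = 160
q_2 = 112
s_2 = 224
t_2 = 260
p_3 = 28
q_3 = 184
p_4 = 280
q_4 = 96
s_4 = 308
t_4 = 228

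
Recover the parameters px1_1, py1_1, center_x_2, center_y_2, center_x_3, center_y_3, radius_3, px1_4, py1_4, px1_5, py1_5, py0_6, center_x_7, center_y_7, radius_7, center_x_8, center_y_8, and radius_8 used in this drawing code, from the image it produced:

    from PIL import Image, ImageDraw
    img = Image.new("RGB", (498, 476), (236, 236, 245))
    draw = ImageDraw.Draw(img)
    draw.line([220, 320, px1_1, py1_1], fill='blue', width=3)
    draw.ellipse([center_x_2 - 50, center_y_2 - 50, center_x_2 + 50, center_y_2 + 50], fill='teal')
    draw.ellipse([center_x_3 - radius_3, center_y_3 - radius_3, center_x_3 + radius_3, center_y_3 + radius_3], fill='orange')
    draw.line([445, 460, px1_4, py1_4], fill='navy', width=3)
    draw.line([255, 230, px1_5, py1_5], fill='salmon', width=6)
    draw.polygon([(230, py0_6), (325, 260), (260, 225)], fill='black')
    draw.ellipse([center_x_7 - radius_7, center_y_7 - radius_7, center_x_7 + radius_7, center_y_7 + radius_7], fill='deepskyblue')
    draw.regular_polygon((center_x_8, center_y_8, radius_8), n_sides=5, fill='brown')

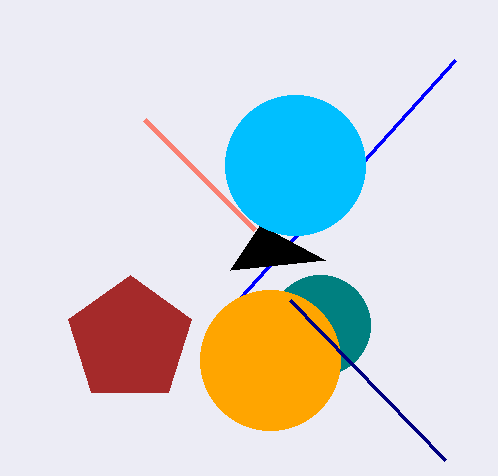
px1_1 = 455, py1_1 = 60, center_x_2 = 320, center_y_2 = 325, center_x_3 = 270, center_y_3 = 360, radius_3 = 70, px1_4 = 290, py1_4 = 300, px1_5 = 145, py1_5 = 120, py0_6 = 270, center_x_7 = 295, center_y_7 = 165, radius_7 = 70, center_x_8 = 130, center_y_8 = 340, radius_8 = 65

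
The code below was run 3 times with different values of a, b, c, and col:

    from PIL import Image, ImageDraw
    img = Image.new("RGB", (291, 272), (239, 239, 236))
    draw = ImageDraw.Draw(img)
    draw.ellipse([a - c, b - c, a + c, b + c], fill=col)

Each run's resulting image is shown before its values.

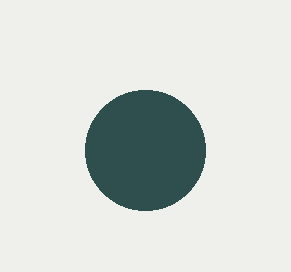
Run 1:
a = 145
b = 150
c = 60
col = 'darkslategray'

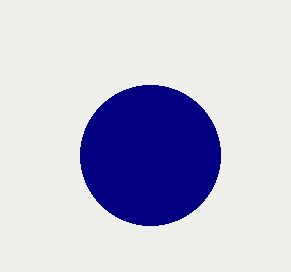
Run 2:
a = 150
b = 155
c = 70
col = 'navy'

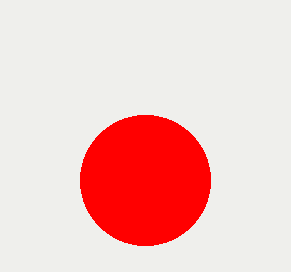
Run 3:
a = 145; b = 180; c = 65; col = 'red'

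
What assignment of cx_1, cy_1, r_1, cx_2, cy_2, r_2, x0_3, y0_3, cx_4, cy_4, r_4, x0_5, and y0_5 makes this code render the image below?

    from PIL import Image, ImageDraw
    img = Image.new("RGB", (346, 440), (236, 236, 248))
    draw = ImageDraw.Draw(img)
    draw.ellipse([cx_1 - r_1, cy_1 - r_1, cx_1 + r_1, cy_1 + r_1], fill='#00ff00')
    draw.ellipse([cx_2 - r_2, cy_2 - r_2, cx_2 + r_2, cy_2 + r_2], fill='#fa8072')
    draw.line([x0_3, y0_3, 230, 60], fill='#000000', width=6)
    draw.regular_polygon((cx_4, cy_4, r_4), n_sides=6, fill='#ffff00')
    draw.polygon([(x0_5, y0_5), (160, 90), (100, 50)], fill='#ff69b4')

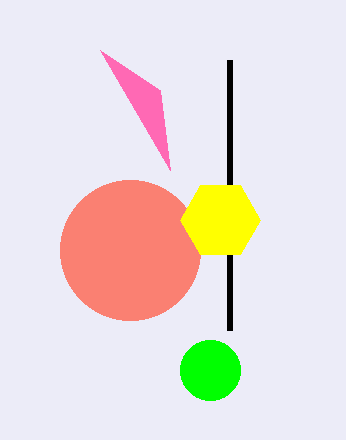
cx_1 = 210, cy_1 = 370, r_1 = 30, cx_2 = 130, cy_2 = 250, r_2 = 70, x0_3 = 230, y0_3 = 330, cx_4 = 220, cy_4 = 220, r_4 = 40, x0_5 = 170, y0_5 = 170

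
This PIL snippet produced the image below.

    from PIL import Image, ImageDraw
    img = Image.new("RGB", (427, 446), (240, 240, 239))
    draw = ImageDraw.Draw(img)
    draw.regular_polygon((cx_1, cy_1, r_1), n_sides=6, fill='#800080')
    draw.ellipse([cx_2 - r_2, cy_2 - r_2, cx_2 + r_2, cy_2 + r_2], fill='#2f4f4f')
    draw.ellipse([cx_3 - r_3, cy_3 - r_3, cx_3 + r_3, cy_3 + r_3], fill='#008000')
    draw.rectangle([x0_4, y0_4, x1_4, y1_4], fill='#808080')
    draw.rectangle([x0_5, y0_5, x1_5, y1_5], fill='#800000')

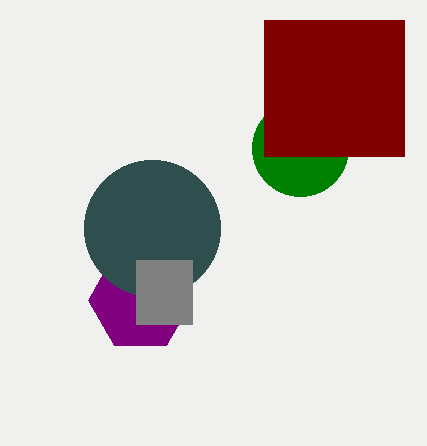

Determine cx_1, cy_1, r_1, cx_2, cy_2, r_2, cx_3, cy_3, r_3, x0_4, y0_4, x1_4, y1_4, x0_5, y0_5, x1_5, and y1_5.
cx_1 = 140
cy_1 = 300
r_1 = 52
cx_2 = 152
cy_2 = 228
r_2 = 68
cx_3 = 300
cy_3 = 148
r_3 = 48
x0_4 = 136
y0_4 = 260
x1_4 = 192
y1_4 = 324
x0_5 = 264
y0_5 = 20
x1_5 = 404
y1_5 = 156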